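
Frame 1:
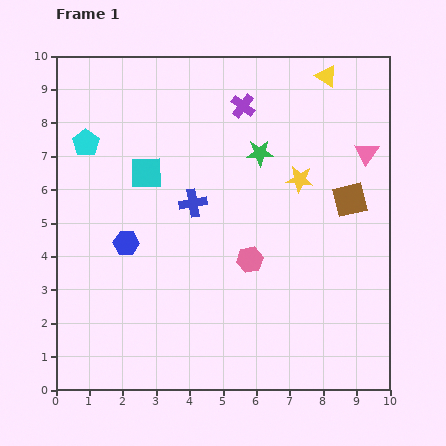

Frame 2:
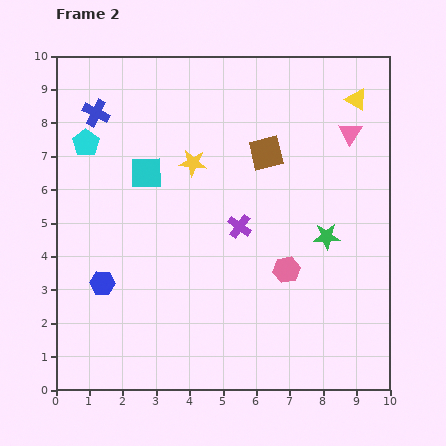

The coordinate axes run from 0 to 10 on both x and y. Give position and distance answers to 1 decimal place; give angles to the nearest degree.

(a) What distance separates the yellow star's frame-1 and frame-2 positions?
3.2

The yellow star moved from (7.3, 6.3) to (4.1, 6.8), a distance of √(3.2² + 0.5²) ≈ 3.2.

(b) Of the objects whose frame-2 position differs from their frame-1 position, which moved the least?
the pink triangle

(moved 0.8)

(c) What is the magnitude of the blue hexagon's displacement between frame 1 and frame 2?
1.4

The blue hexagon moved from (2.1, 4.4) to (1.4, 3.2), a distance of √(0.7² + 1.2²) ≈ 1.4.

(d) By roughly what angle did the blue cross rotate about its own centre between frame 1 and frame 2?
35° clockwise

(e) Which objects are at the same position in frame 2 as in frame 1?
the cyan square, the cyan pentagon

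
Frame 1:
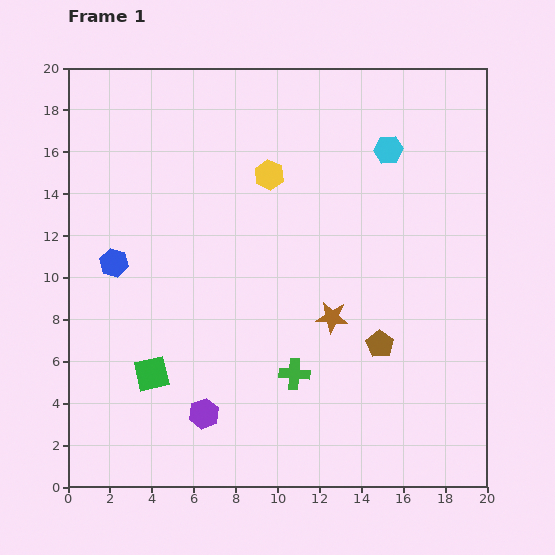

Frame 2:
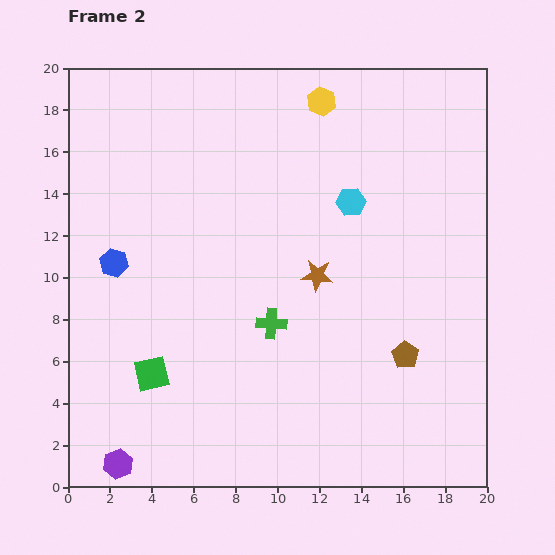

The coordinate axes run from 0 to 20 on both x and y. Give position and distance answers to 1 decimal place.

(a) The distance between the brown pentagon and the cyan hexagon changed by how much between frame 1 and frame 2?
-1.6

Distance in frame 1: 9.3. Distance in frame 2: 7.7.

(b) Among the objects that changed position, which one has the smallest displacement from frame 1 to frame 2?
the brown pentagon

(moved 1.3)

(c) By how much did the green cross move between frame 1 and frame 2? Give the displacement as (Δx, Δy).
(-1.1, 2.4)

The green cross was at (10.8, 5.4) in frame 1 and (9.7, 7.8) in frame 2.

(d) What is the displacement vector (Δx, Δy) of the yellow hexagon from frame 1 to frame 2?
(2.5, 3.5)

The yellow hexagon was at (9.6, 14.9) in frame 1 and (12.1, 18.4) in frame 2.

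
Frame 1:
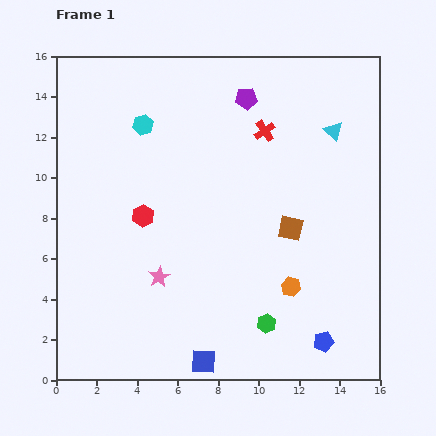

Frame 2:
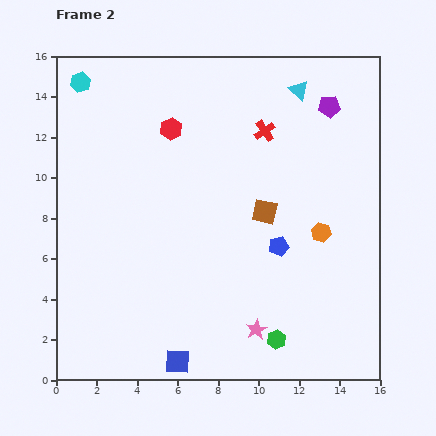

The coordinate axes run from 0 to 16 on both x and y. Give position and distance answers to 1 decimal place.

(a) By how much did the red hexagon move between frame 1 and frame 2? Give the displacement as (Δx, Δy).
(1.4, 4.3)

The red hexagon was at (4.3, 8.1) in frame 1 and (5.7, 12.4) in frame 2.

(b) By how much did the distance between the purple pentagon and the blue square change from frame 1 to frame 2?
+1.5

Distance in frame 1: 13.2. Distance in frame 2: 14.7.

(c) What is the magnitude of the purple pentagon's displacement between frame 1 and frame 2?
4.1

The purple pentagon moved from (9.4, 13.9) to (13.5, 13.5), a distance of √(4.1² + 0.4²) ≈ 4.1.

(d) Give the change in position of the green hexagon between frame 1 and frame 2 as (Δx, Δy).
(0.5, -0.8)

The green hexagon was at (10.4, 2.8) in frame 1 and (10.9, 2.0) in frame 2.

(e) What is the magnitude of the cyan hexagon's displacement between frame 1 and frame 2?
3.7

The cyan hexagon moved from (4.3, 12.6) to (1.2, 14.7), a distance of √(3.1² + 2.1²) ≈ 3.7.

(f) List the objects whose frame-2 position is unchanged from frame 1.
the red cross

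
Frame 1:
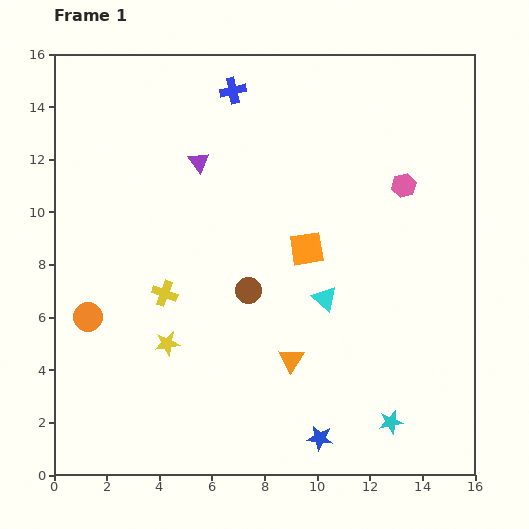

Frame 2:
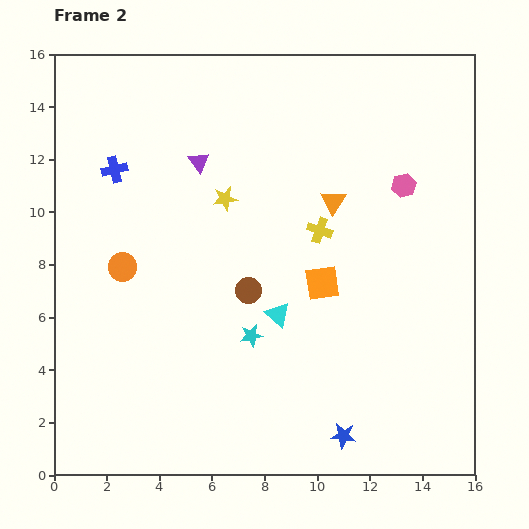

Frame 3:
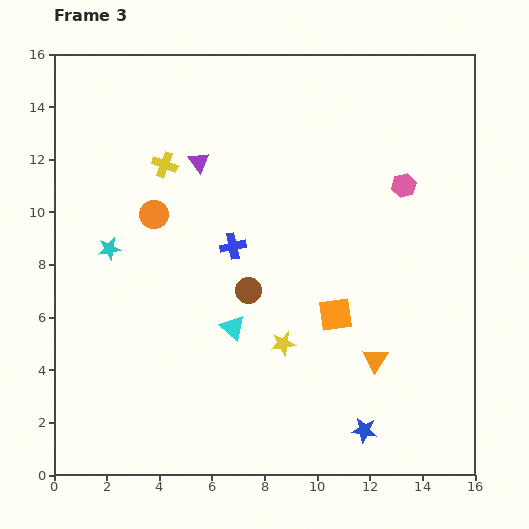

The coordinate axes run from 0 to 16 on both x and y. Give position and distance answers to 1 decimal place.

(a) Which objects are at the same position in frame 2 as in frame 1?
the brown circle, the pink hexagon, the purple triangle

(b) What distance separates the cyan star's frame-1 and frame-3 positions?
12.6

The cyan star moved from (12.8, 2.0) to (2.1, 8.6), a distance of √(10.7² + 6.6²) ≈ 12.6.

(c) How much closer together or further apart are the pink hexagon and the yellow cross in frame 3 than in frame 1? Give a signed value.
-0.9

Distance in frame 1: 10.0. Distance in frame 3: 9.1.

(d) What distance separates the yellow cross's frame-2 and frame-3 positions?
6.4

The yellow cross moved from (10.1, 9.3) to (4.2, 11.8), a distance of √(5.9² + 2.5²) ≈ 6.4.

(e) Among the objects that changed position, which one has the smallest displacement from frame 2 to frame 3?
the blue star

(moved 0.8)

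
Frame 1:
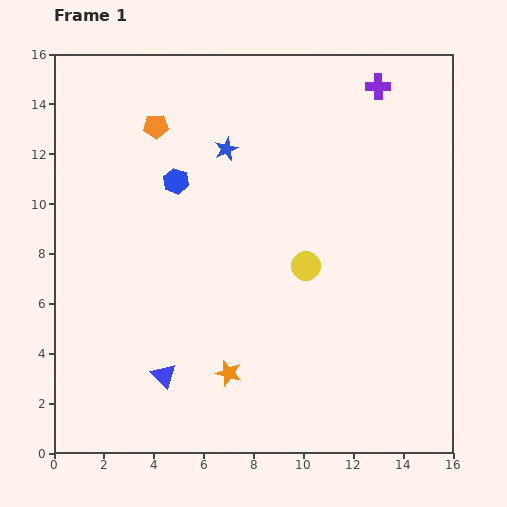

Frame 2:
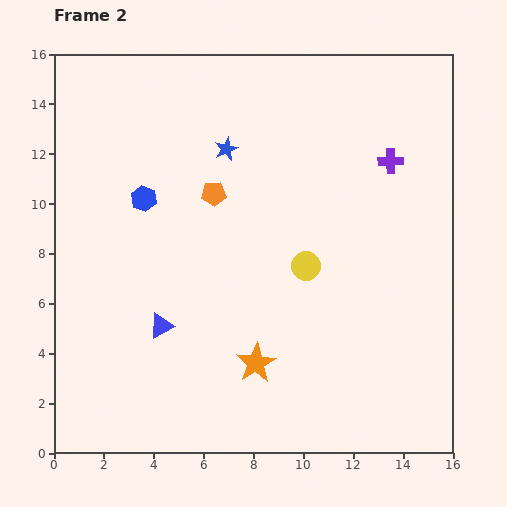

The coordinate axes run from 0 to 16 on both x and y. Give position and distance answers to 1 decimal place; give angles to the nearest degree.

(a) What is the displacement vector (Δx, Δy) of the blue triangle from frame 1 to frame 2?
(-0.1, 2.0)

The blue triangle was at (4.4, 3.1) in frame 1 and (4.3, 5.1) in frame 2.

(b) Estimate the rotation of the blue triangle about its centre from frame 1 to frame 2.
45° clockwise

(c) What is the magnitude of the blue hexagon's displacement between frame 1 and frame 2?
1.5

The blue hexagon moved from (4.9, 10.9) to (3.6, 10.2), a distance of √(1.3² + 0.7²) ≈ 1.5.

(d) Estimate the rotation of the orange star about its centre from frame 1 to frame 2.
26° clockwise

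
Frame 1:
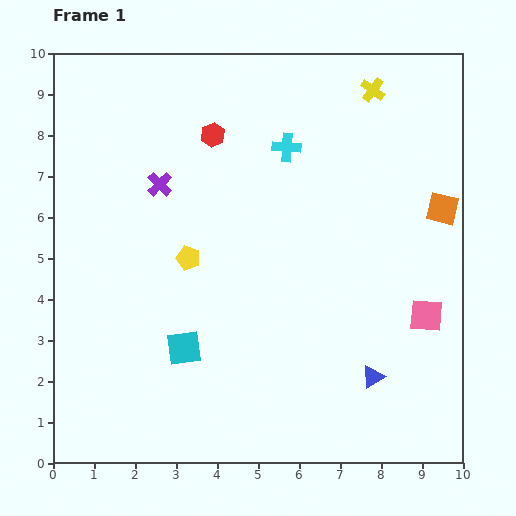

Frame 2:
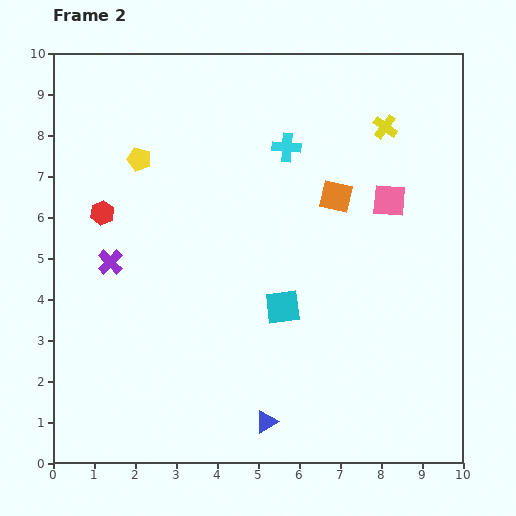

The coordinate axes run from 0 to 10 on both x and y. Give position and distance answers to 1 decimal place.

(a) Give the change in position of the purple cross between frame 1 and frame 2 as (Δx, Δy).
(-1.2, -1.9)

The purple cross was at (2.6, 6.8) in frame 1 and (1.4, 4.9) in frame 2.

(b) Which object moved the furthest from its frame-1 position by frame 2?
the red hexagon

(moved 3.3; next 2.9)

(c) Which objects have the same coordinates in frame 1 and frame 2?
the cyan cross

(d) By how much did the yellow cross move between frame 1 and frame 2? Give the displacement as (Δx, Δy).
(0.3, -0.9)

The yellow cross was at (7.8, 9.1) in frame 1 and (8.1, 8.2) in frame 2.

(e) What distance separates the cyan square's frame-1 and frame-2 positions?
2.6

The cyan square moved from (3.2, 2.8) to (5.6, 3.8), a distance of √(2.4² + 1.0²) ≈ 2.6.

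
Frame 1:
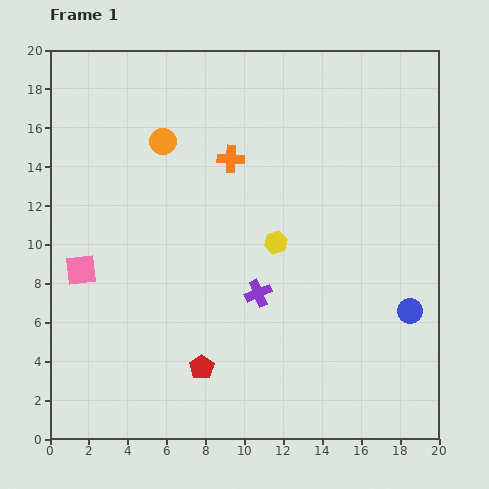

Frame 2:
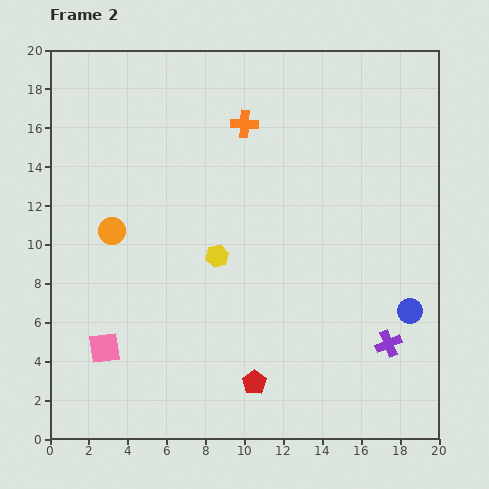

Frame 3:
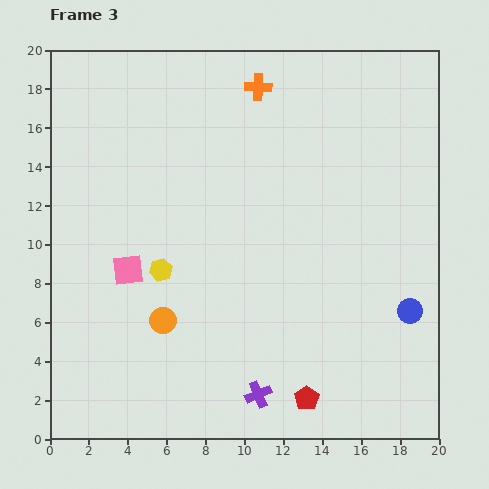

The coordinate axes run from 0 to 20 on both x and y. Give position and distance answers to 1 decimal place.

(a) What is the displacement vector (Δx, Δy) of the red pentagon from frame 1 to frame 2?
(2.7, -0.8)

The red pentagon was at (7.8, 3.7) in frame 1 and (10.5, 2.9) in frame 2.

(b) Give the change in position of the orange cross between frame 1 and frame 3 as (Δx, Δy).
(1.4, 3.7)

The orange cross was at (9.3, 14.4) in frame 1 and (10.7, 18.1) in frame 3.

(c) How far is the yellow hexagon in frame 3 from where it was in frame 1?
6.1

The yellow hexagon moved from (11.6, 10.1) to (5.7, 8.7), a distance of √(5.9² + 1.4²) ≈ 6.1.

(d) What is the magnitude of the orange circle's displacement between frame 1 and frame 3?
9.2

The orange circle moved from (5.8, 15.3) to (5.8, 6.1), a distance of √(0.0² + 9.2²) ≈ 9.2.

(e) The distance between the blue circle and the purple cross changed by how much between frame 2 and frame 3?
+6.9

Distance in frame 2: 2.0. Distance in frame 3: 8.9.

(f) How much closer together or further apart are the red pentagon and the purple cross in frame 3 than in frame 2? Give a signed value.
-4.7

Distance in frame 2: 7.2. Distance in frame 3: 2.5.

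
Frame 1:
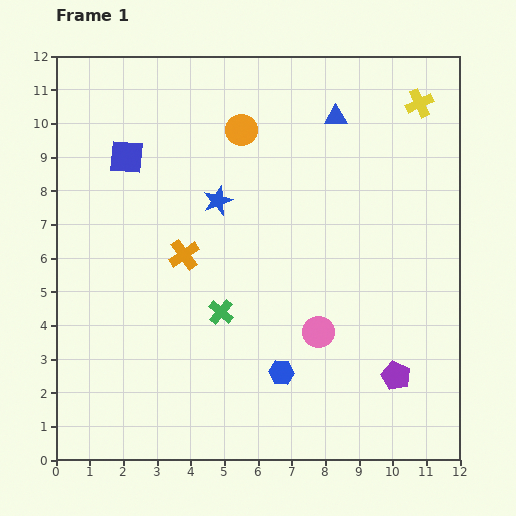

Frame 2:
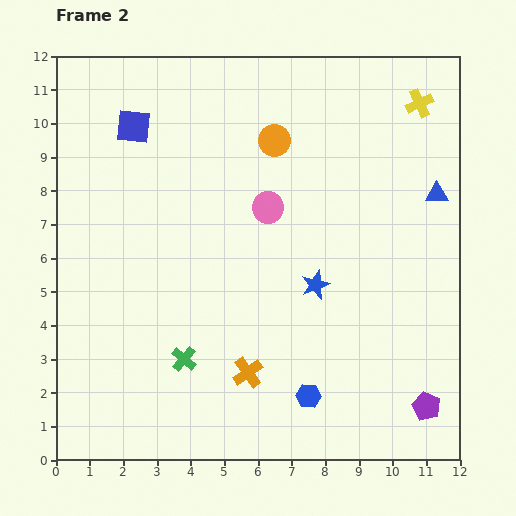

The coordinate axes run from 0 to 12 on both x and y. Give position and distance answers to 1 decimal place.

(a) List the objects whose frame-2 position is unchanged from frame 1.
the yellow cross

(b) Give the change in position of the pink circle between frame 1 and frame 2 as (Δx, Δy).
(-1.5, 3.7)

The pink circle was at (7.8, 3.8) in frame 1 and (6.3, 7.5) in frame 2.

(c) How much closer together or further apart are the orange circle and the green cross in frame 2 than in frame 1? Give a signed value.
+1.6

Distance in frame 1: 5.4. Distance in frame 2: 7.0.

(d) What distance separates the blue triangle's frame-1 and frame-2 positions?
3.8

The blue triangle moved from (8.3, 10.2) to (11.3, 7.9), a distance of √(3.0² + 2.3²) ≈ 3.8.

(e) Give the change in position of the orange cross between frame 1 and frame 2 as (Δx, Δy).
(1.9, -3.5)

The orange cross was at (3.8, 6.1) in frame 1 and (5.7, 2.6) in frame 2.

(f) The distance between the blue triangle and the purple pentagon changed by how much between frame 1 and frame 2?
-1.6

Distance in frame 1: 7.9. Distance in frame 2: 6.3.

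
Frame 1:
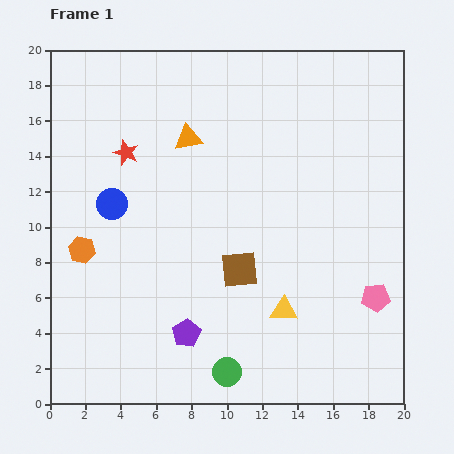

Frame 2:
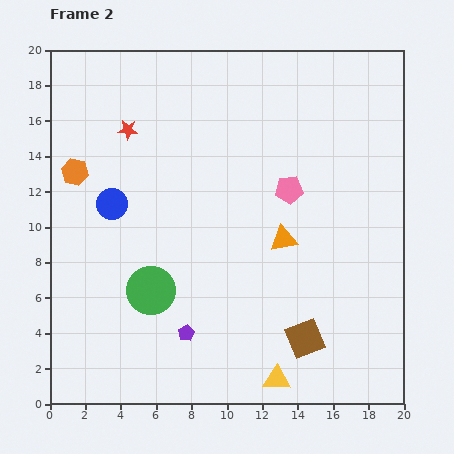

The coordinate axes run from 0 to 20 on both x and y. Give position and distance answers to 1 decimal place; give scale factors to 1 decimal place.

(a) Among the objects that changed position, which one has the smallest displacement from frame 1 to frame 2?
the red star

(moved 1.3)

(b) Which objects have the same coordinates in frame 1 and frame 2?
the blue circle, the purple pentagon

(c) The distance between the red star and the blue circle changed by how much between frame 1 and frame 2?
+1.3

Distance in frame 1: 3.0. Distance in frame 2: 4.3.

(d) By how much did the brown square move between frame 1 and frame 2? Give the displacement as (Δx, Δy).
(3.7, -3.9)

The brown square was at (10.7, 7.6) in frame 1 and (14.4, 3.7) in frame 2.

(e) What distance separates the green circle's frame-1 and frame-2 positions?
6.3

The green circle moved from (10.0, 1.8) to (5.7, 6.4), a distance of √(4.3² + 4.6²) ≈ 6.3.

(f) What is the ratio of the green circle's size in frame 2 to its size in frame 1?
1.6×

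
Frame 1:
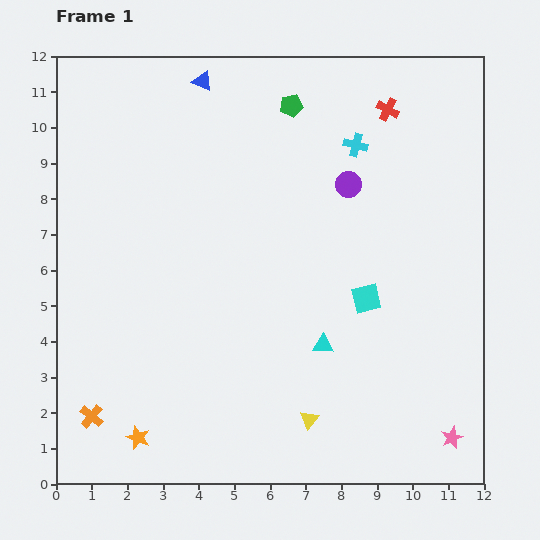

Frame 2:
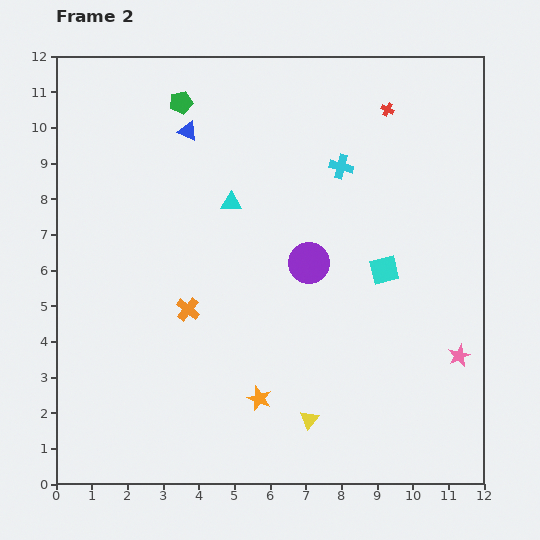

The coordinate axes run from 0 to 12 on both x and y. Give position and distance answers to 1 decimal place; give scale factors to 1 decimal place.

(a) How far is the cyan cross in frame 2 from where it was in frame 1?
0.7

The cyan cross moved from (8.4, 9.5) to (8.0, 8.9), a distance of √(0.4² + 0.6²) ≈ 0.7.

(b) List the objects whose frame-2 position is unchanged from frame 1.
the yellow triangle, the red cross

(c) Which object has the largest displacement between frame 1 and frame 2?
the cyan triangle

(moved 4.8; next 4.0)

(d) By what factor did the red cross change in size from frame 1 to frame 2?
0.6×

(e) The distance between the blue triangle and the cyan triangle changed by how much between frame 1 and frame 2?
-5.8

Distance in frame 1: 8.1. Distance in frame 2: 2.3.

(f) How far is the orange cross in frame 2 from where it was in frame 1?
4.0

The orange cross moved from (1.0, 1.9) to (3.7, 4.9), a distance of √(2.7² + 3.0²) ≈ 4.0.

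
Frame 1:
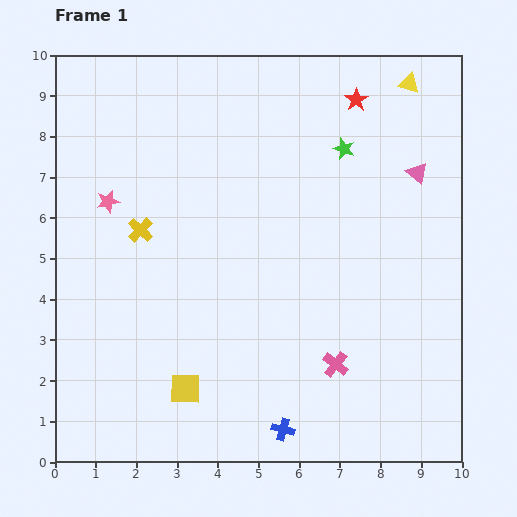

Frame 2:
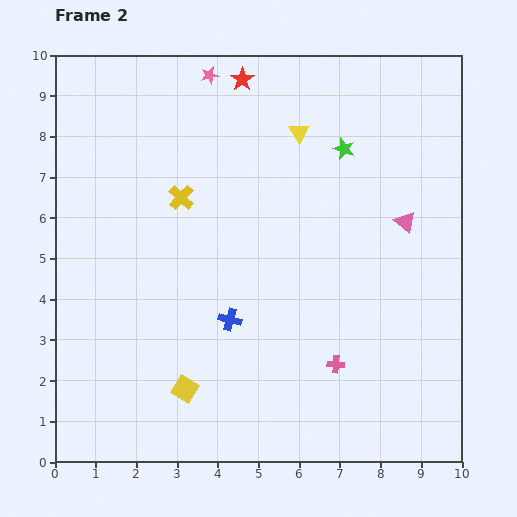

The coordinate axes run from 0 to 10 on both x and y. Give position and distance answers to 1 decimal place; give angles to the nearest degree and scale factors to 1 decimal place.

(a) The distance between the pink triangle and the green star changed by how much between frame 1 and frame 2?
+0.4

Distance in frame 1: 1.9. Distance in frame 2: 2.3.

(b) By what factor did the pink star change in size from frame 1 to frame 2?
0.8×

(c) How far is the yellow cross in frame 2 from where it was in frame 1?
1.3

The yellow cross moved from (2.1, 5.7) to (3.1, 6.5), a distance of √(1.0² + 0.8²) ≈ 1.3.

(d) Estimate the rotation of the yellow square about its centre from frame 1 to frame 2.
30° clockwise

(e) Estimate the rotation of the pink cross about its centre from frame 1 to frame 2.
34° counter-clockwise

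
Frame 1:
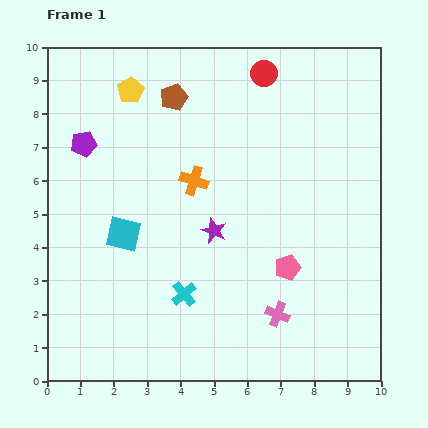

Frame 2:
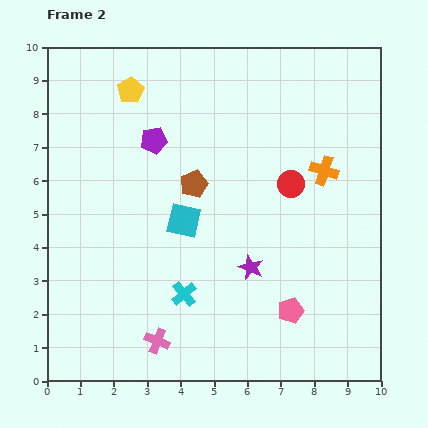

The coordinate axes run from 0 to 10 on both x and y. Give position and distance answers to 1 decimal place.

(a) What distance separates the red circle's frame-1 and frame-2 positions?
3.4

The red circle moved from (6.5, 9.2) to (7.3, 5.9), a distance of √(0.8² + 3.3²) ≈ 3.4.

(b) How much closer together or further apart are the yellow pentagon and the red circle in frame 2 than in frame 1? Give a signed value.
+1.6

Distance in frame 1: 4.0. Distance in frame 2: 5.6.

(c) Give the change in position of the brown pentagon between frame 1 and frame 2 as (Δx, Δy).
(0.6, -2.6)

The brown pentagon was at (3.8, 8.5) in frame 1 and (4.4, 5.9) in frame 2.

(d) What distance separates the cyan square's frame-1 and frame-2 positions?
1.8

The cyan square moved from (2.3, 4.4) to (4.1, 4.8), a distance of √(1.8² + 0.4²) ≈ 1.8.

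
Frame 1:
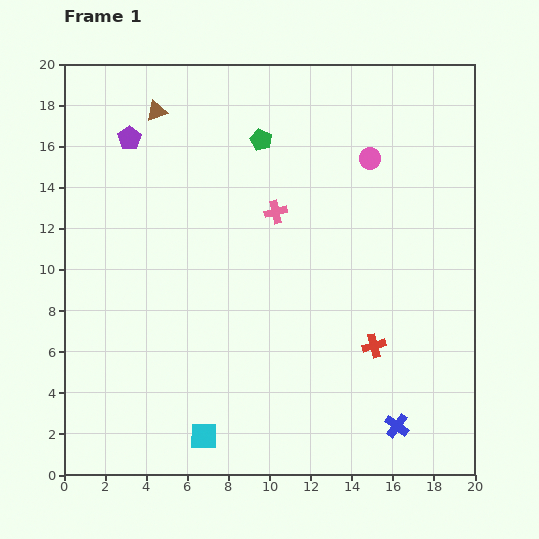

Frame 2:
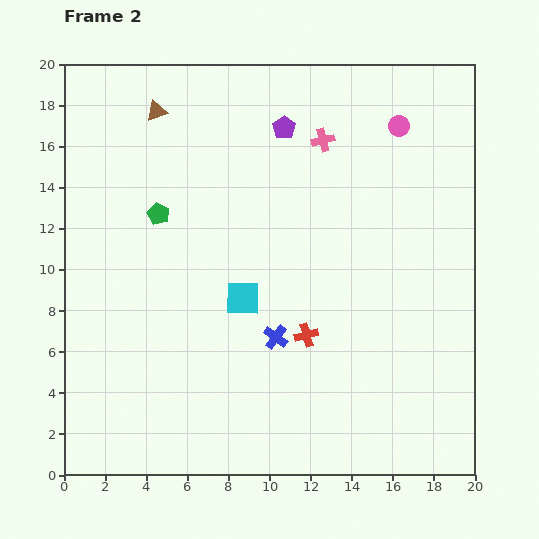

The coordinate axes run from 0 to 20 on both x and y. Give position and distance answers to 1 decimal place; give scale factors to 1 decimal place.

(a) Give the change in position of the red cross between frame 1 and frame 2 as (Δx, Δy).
(-3.3, 0.5)

The red cross was at (15.1, 6.3) in frame 1 and (11.8, 6.8) in frame 2.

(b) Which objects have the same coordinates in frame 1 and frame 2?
the brown triangle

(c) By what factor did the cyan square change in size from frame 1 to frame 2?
1.3×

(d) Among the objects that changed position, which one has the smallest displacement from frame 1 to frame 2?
the pink circle

(moved 2.1)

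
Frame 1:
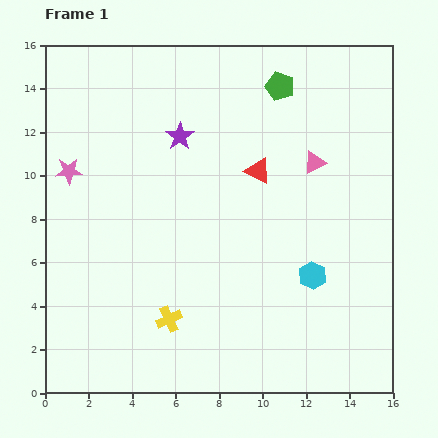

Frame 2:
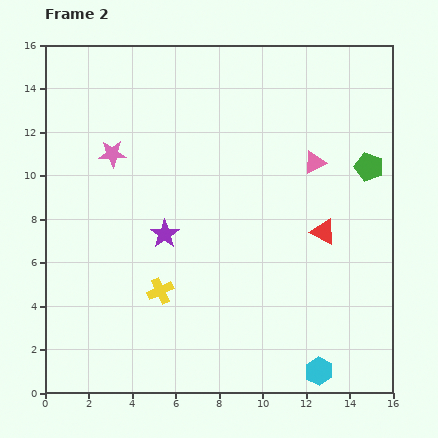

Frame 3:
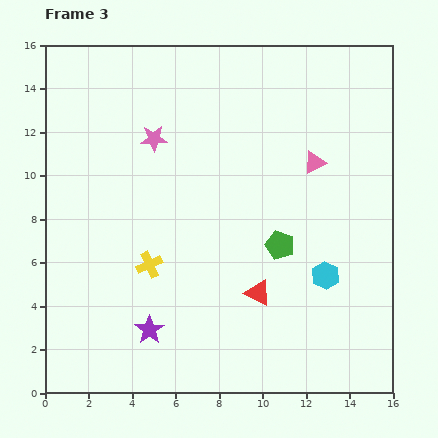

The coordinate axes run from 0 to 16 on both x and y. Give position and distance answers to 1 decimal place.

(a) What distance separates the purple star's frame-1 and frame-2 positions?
4.6

The purple star moved from (6.2, 11.8) to (5.5, 7.3), a distance of √(0.7² + 4.5²) ≈ 4.6.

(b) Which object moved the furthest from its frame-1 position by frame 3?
the purple star

(moved 9.0; next 7.3)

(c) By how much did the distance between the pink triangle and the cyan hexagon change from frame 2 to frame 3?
-4.4

Distance in frame 2: 9.6. Distance in frame 3: 5.2.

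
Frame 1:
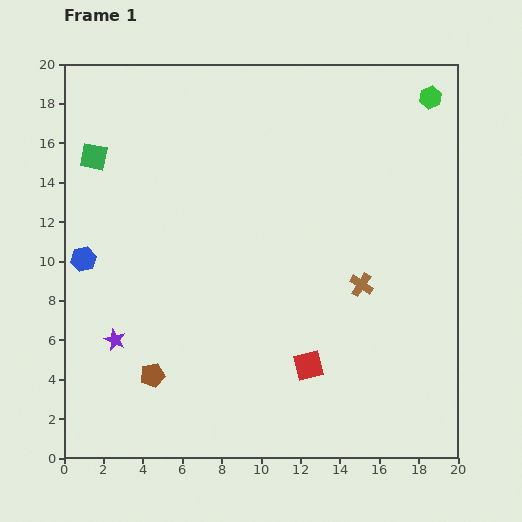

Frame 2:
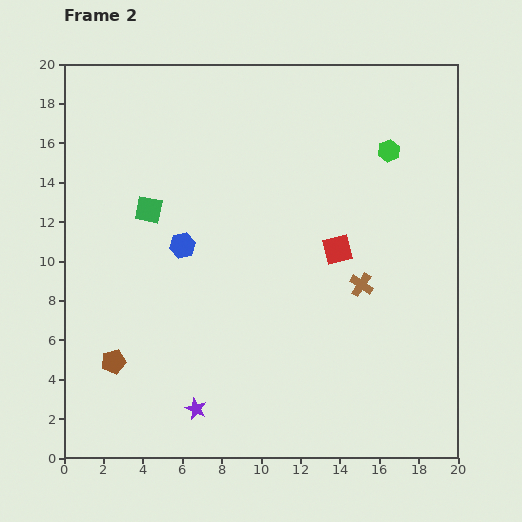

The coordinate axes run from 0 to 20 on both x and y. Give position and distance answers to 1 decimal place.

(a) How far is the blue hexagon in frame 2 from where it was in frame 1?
5.0

The blue hexagon moved from (1.0, 10.1) to (6.0, 10.8), a distance of √(5.0² + 0.7²) ≈ 5.0.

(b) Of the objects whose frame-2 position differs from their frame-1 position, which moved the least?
the brown pentagon

(moved 2.1)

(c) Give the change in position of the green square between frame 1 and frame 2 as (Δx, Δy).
(2.8, -2.7)

The green square was at (1.5, 15.3) in frame 1 and (4.3, 12.6) in frame 2.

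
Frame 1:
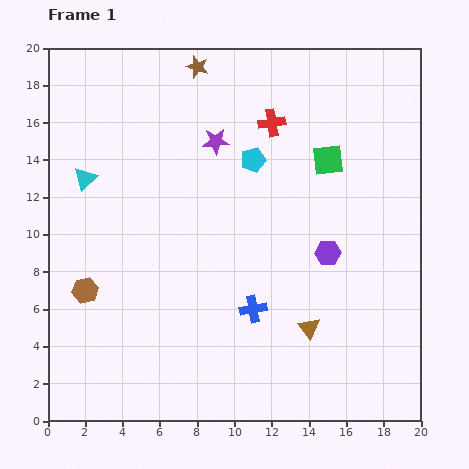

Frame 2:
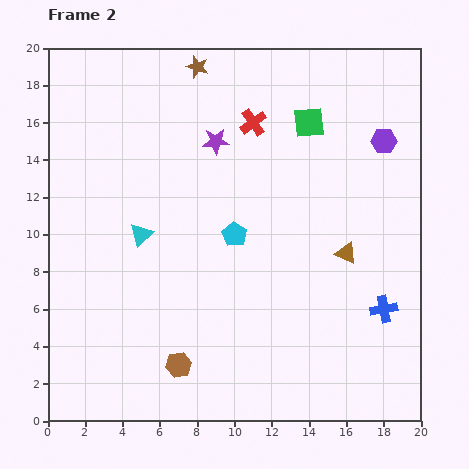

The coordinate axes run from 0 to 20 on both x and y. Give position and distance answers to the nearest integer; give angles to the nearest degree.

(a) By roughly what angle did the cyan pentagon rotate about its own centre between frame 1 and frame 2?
25° counter-clockwise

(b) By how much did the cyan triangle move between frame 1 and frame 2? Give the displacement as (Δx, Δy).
(3, -3)

The cyan triangle was at (2, 13) in frame 1 and (5, 10) in frame 2.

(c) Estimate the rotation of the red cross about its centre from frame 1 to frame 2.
27° counter-clockwise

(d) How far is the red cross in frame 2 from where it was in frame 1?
1

The red cross moved from (12, 16) to (11, 16), a distance of √(1² + 0²) ≈ 1.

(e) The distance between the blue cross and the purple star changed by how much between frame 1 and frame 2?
+4

Distance in frame 1: 9. Distance in frame 2: 13.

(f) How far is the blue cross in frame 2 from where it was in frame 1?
7

The blue cross moved from (11, 6) to (18, 6), a distance of √(7² + 0²) ≈ 7.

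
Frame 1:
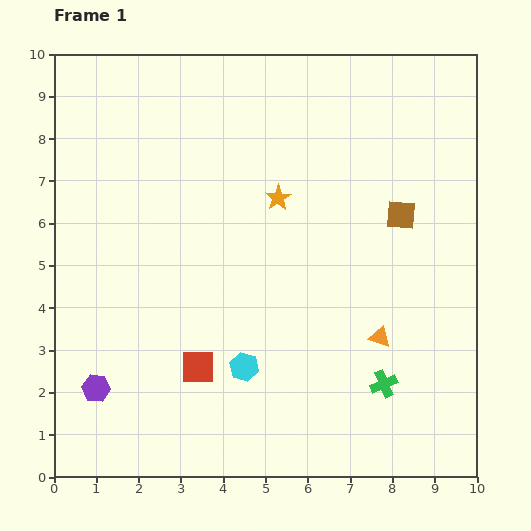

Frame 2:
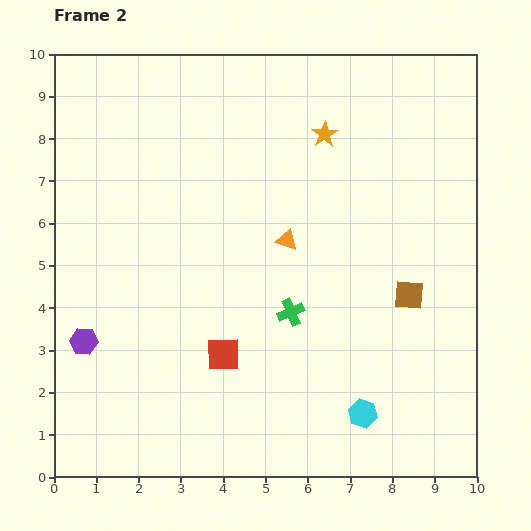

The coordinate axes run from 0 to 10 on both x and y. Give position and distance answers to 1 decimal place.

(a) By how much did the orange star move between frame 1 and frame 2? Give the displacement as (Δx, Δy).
(1.1, 1.5)

The orange star was at (5.3, 6.6) in frame 1 and (6.4, 8.1) in frame 2.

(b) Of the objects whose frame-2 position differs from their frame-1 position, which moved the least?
the red square

(moved 0.7)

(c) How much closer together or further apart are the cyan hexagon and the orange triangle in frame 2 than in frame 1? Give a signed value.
+1.2

Distance in frame 1: 3.3. Distance in frame 2: 4.5.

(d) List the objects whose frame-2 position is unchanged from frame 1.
none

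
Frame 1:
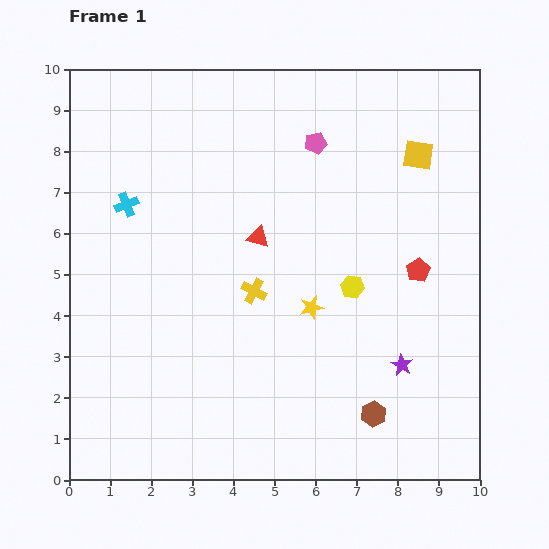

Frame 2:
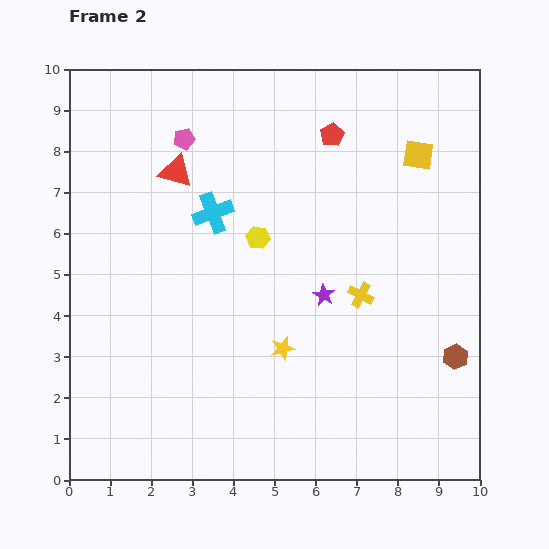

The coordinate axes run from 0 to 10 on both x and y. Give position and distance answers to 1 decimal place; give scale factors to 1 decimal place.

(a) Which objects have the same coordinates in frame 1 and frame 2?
the yellow square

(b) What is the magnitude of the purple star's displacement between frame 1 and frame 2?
2.5

The purple star moved from (8.1, 2.8) to (6.2, 4.5), a distance of √(1.9² + 1.7²) ≈ 2.5.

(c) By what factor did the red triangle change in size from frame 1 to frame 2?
1.5×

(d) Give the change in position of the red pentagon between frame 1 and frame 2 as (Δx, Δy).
(-2.1, 3.3)

The red pentagon was at (8.5, 5.1) in frame 1 and (6.4, 8.4) in frame 2.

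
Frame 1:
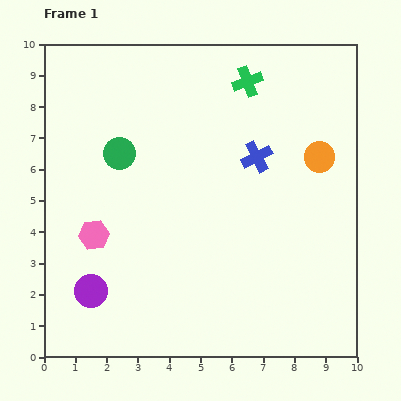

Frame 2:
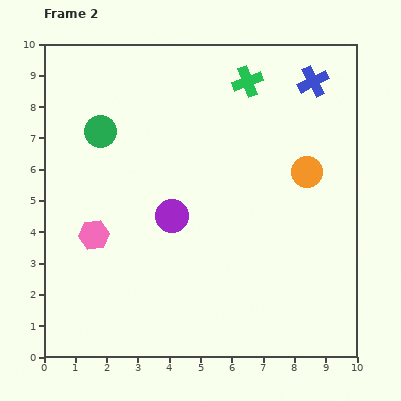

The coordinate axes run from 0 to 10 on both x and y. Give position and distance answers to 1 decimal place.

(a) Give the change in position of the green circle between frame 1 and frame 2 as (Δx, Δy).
(-0.6, 0.7)

The green circle was at (2.4, 6.5) in frame 1 and (1.8, 7.2) in frame 2.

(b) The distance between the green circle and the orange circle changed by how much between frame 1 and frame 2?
+0.3

Distance in frame 1: 6.4. Distance in frame 2: 6.7.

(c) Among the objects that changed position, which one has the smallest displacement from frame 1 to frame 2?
the orange circle

(moved 0.6)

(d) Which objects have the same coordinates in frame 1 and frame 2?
the green cross, the pink hexagon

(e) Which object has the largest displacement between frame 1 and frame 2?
the purple circle

(moved 3.5; next 3.0)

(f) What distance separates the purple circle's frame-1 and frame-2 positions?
3.5

The purple circle moved from (1.5, 2.1) to (4.1, 4.5), a distance of √(2.6² + 2.4²) ≈ 3.5.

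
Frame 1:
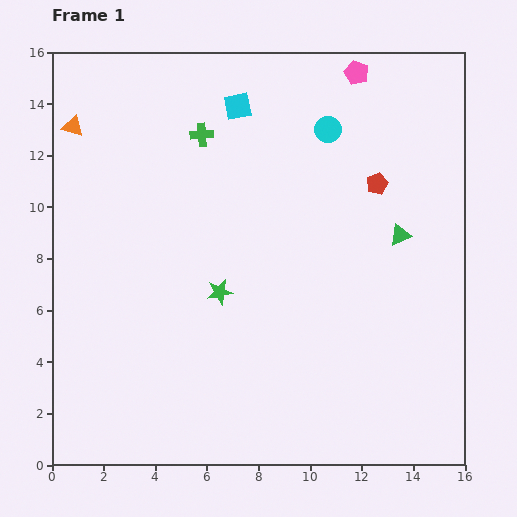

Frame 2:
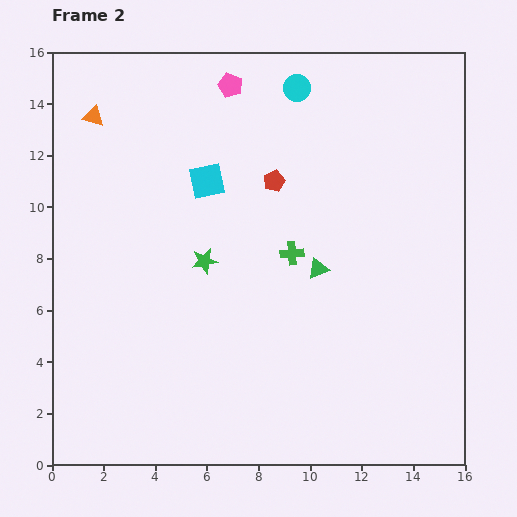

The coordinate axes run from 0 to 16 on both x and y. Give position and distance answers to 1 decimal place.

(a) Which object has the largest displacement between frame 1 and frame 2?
the green cross

(moved 5.8; next 4.9)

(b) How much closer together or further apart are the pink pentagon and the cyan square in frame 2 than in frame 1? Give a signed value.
-1.0

Distance in frame 1: 4.8. Distance in frame 2: 3.8.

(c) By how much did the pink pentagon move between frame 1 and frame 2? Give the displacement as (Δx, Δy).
(-4.9, -0.5)

The pink pentagon was at (11.8, 15.2) in frame 1 and (6.9, 14.7) in frame 2.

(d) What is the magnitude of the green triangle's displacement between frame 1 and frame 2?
3.5

The green triangle moved from (13.5, 8.9) to (10.3, 7.6), a distance of √(3.2² + 1.3²) ≈ 3.5.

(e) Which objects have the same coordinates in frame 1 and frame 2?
none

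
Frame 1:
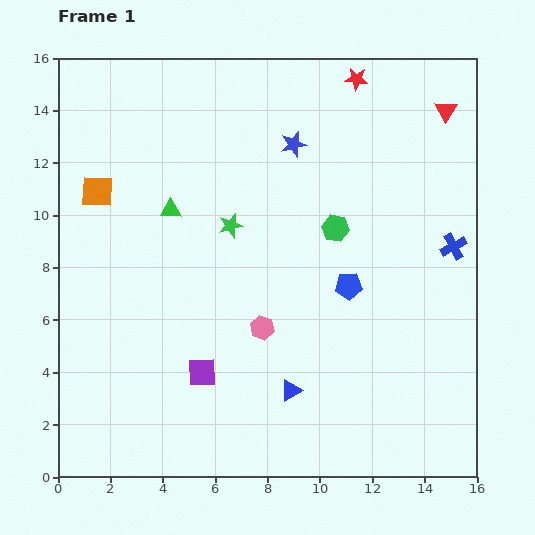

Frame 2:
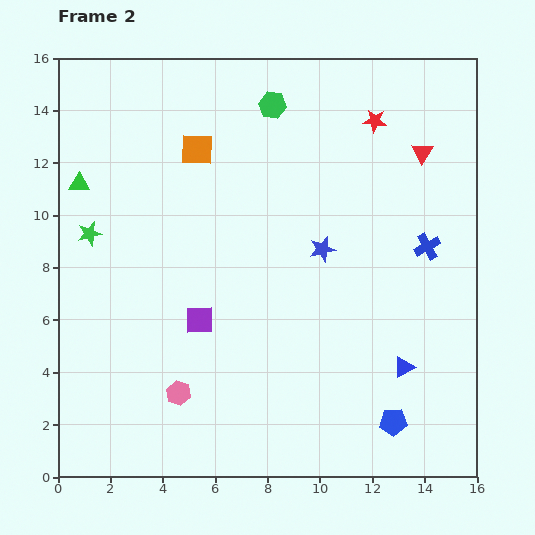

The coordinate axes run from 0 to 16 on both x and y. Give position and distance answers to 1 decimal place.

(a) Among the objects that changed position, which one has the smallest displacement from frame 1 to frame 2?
the blue cross

(moved 1.0)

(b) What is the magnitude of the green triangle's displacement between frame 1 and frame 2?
3.6

The green triangle moved from (4.3, 10.2) to (0.8, 11.2), a distance of √(3.5² + 1.0²) ≈ 3.6.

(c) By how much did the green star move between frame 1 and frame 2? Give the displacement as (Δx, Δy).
(-5.4, -0.3)

The green star was at (6.6, 9.6) in frame 1 and (1.2, 9.3) in frame 2.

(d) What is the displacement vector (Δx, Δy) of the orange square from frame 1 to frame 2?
(3.8, 1.6)

The orange square was at (1.5, 10.9) in frame 1 and (5.3, 12.5) in frame 2.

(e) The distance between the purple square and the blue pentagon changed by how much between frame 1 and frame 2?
+1.9

Distance in frame 1: 6.5. Distance in frame 2: 8.4.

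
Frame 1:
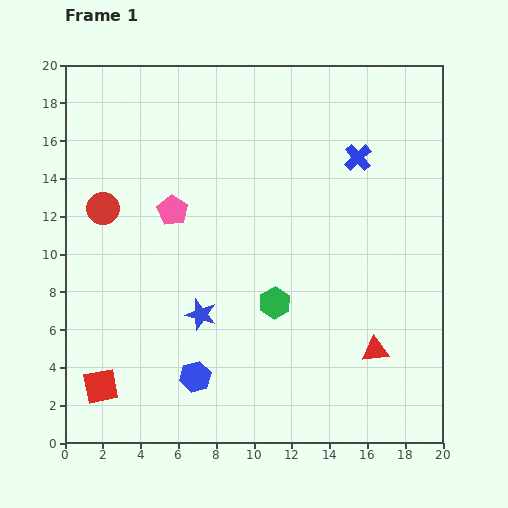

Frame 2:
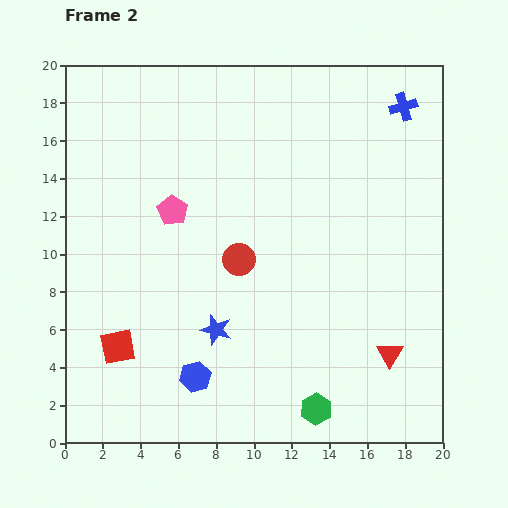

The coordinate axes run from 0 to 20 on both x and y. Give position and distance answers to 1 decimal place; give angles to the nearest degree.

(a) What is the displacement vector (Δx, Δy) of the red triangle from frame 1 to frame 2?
(0.8, -0.2)

The red triangle was at (16.4, 4.9) in frame 1 and (17.2, 4.7) in frame 2.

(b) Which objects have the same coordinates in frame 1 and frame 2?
the blue hexagon, the pink pentagon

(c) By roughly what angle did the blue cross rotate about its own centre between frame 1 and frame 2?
27° clockwise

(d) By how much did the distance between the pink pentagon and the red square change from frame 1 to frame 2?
-2.2

Distance in frame 1: 10.0. Distance in frame 2: 7.8.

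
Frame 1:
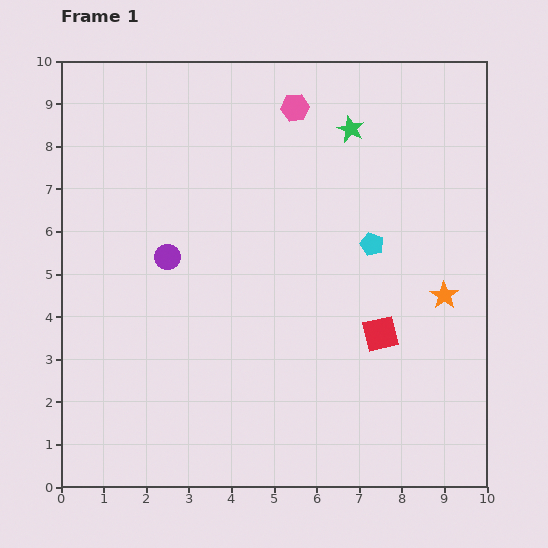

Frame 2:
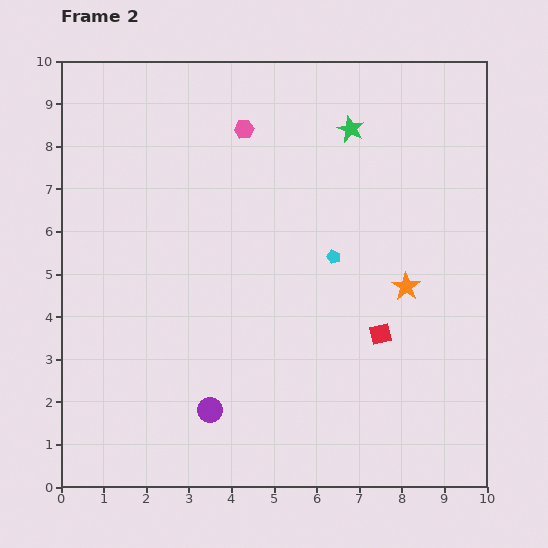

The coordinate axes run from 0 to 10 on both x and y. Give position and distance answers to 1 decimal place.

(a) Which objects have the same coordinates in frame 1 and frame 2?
the green star, the red square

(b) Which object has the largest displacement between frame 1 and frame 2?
the purple circle

(moved 3.7; next 1.3)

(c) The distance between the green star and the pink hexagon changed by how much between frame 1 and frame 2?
+1.1

Distance in frame 1: 1.4. Distance in frame 2: 2.5.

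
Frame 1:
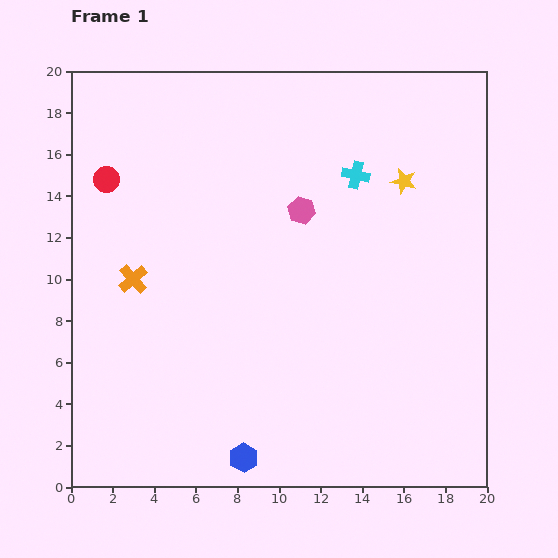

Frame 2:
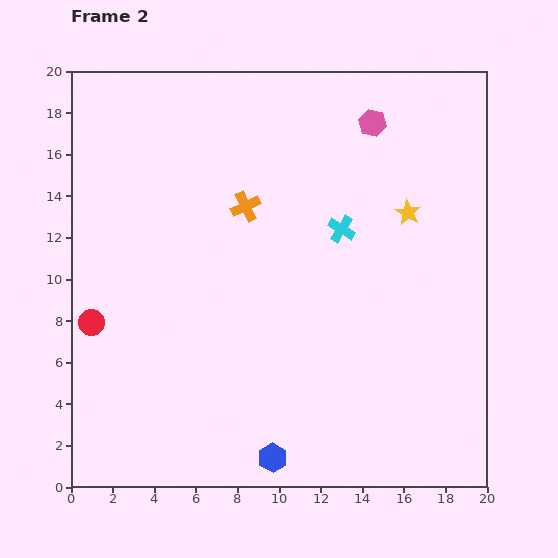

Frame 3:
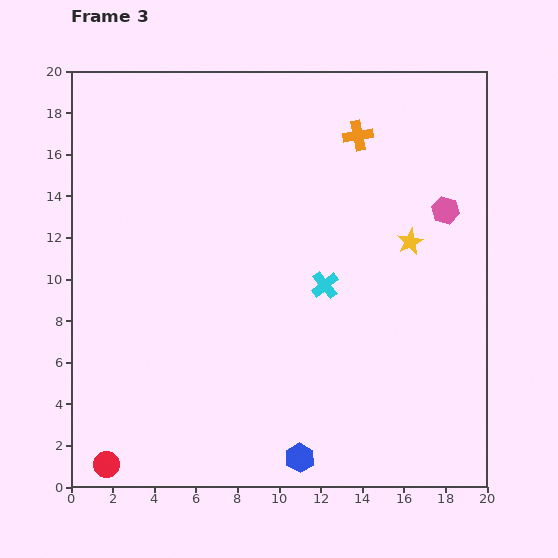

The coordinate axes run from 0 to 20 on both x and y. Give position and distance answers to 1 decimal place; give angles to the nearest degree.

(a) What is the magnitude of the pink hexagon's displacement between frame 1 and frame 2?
5.4

The pink hexagon moved from (11.1, 13.3) to (14.5, 17.5), a distance of √(3.4² + 4.2²) ≈ 5.4.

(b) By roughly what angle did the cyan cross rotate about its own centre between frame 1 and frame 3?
38° clockwise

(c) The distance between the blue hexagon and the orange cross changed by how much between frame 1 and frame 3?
+5.7

Distance in frame 1: 10.1. Distance in frame 3: 15.8.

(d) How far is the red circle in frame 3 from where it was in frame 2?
6.8

The red circle moved from (1.0, 7.9) to (1.7, 1.1), a distance of √(0.7² + 6.8²) ≈ 6.8.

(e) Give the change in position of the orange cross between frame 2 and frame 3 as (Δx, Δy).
(5.4, 3.4)

The orange cross was at (8.4, 13.5) in frame 2 and (13.8, 16.9) in frame 3.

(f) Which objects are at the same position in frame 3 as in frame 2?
none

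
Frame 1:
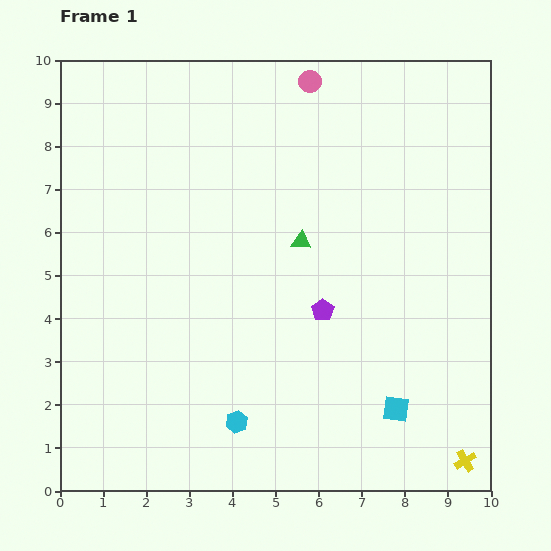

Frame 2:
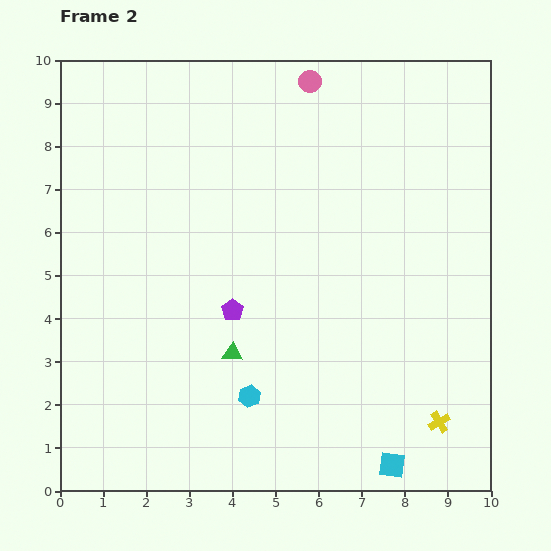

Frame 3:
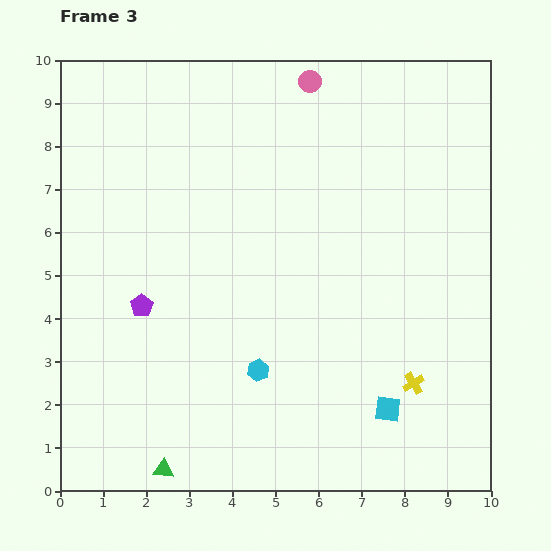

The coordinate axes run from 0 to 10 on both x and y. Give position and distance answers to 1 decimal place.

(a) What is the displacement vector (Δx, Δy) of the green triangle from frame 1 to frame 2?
(-1.6, -2.6)

The green triangle was at (5.6, 5.8) in frame 1 and (4.0, 3.2) in frame 2.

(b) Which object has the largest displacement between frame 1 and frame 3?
the green triangle

(moved 6.2; next 4.2)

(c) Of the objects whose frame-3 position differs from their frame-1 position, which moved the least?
the cyan square

(moved 0.2)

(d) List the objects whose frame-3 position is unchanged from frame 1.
the pink circle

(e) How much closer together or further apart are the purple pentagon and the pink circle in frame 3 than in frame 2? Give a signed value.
+0.9

Distance in frame 2: 5.6. Distance in frame 3: 6.5.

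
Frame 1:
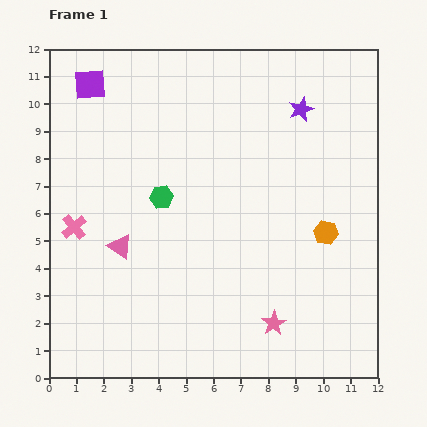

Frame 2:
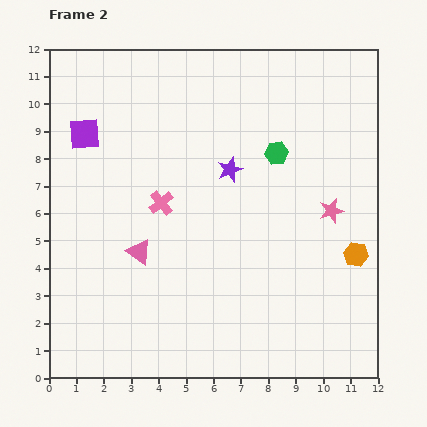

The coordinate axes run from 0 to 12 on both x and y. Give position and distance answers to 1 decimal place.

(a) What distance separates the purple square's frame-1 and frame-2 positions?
1.8

The purple square moved from (1.5, 10.7) to (1.3, 8.9), a distance of √(0.2² + 1.8²) ≈ 1.8.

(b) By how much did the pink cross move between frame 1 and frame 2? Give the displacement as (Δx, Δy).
(3.2, 0.9)

The pink cross was at (0.9, 5.5) in frame 1 and (4.1, 6.4) in frame 2.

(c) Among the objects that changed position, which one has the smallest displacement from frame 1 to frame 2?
the pink triangle

(moved 0.7)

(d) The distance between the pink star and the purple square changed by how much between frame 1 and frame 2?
-1.6

Distance in frame 1: 11.0. Distance in frame 2: 9.4.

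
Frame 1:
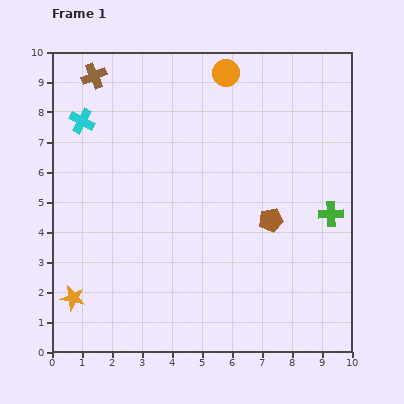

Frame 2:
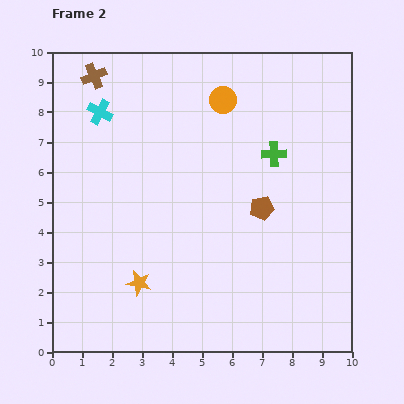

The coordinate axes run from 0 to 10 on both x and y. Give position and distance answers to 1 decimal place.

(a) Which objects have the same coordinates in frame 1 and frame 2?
the brown cross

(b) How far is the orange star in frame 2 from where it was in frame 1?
2.3

The orange star moved from (0.7, 1.8) to (2.9, 2.3), a distance of √(2.2² + 0.5²) ≈ 2.3.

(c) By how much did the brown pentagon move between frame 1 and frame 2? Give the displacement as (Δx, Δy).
(-0.3, 0.4)

The brown pentagon was at (7.3, 4.4) in frame 1 and (7.0, 4.8) in frame 2.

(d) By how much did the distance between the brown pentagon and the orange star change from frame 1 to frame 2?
-2.3

Distance in frame 1: 7.1. Distance in frame 2: 4.8.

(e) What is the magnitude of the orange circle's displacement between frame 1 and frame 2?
0.9

The orange circle moved from (5.8, 9.3) to (5.7, 8.4), a distance of √(0.1² + 0.9²) ≈ 0.9.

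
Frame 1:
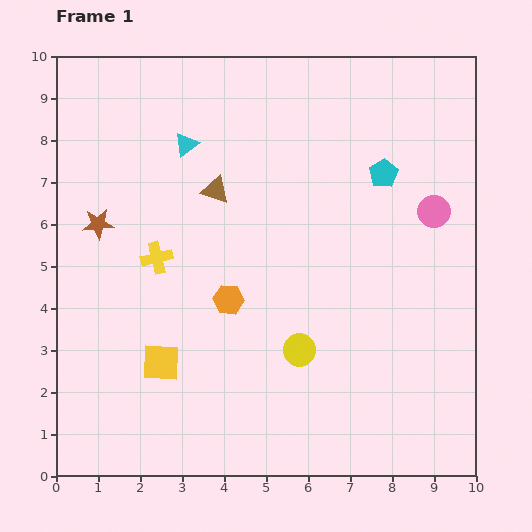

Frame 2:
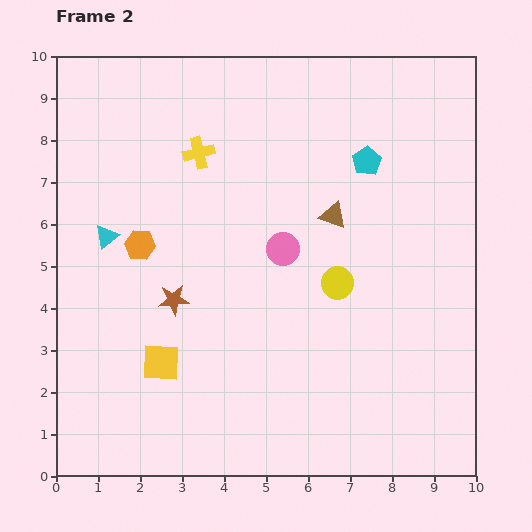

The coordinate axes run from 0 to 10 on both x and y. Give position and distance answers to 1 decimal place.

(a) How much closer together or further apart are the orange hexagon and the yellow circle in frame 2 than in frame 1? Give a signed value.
+2.7

Distance in frame 1: 2.1. Distance in frame 2: 4.8.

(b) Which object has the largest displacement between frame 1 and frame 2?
the pink circle

(moved 3.7; next 2.9)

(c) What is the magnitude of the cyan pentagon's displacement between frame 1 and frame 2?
0.5

The cyan pentagon moved from (7.8, 7.2) to (7.4, 7.5), a distance of √(0.4² + 0.3²) ≈ 0.5.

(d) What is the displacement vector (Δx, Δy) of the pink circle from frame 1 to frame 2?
(-3.6, -0.9)

The pink circle was at (9.0, 6.3) in frame 1 and (5.4, 5.4) in frame 2.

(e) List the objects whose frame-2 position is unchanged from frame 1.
the yellow square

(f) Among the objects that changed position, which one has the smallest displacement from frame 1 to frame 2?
the cyan pentagon

(moved 0.5)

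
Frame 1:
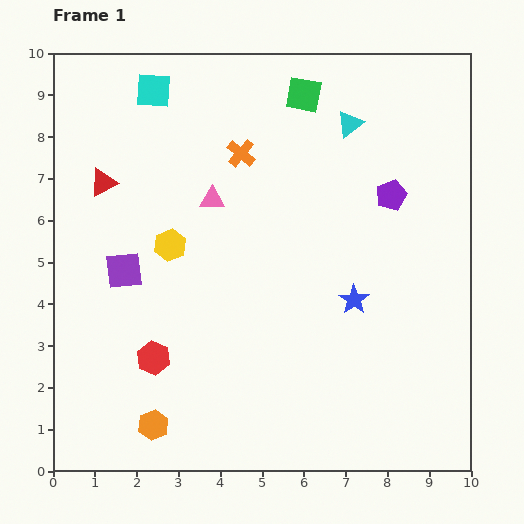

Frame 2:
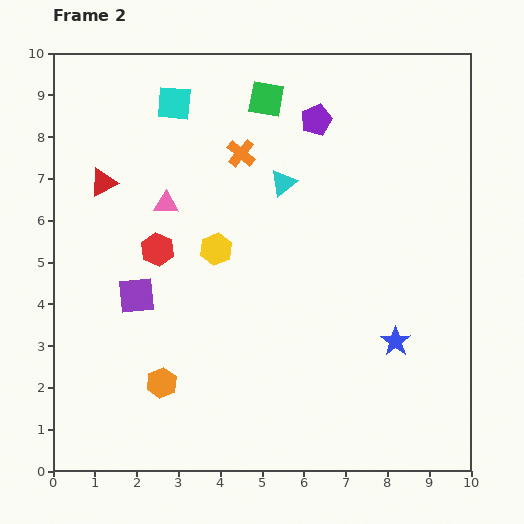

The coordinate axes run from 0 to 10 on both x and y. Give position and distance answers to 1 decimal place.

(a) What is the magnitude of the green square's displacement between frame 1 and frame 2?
0.9

The green square moved from (6.0, 9.0) to (5.1, 8.9), a distance of √(0.9² + 0.1²) ≈ 0.9.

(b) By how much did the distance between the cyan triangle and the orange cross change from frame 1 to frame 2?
-1.5

Distance in frame 1: 2.7. Distance in frame 2: 1.2.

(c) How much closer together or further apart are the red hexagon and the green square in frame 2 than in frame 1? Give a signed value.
-2.9

Distance in frame 1: 7.3. Distance in frame 2: 4.4.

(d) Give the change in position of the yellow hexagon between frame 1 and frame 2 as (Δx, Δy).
(1.1, -0.1)

The yellow hexagon was at (2.8, 5.4) in frame 1 and (3.9, 5.3) in frame 2.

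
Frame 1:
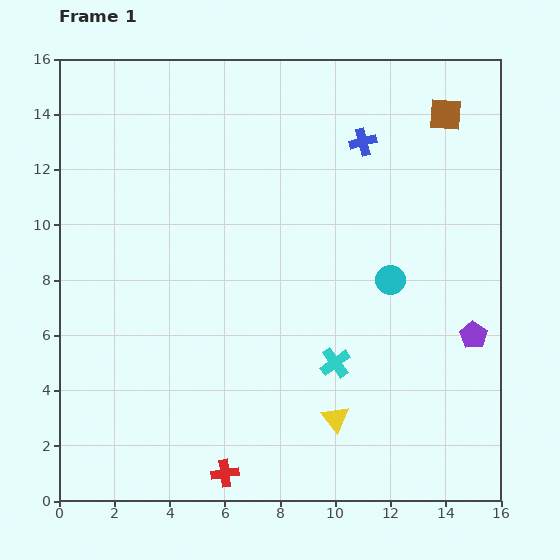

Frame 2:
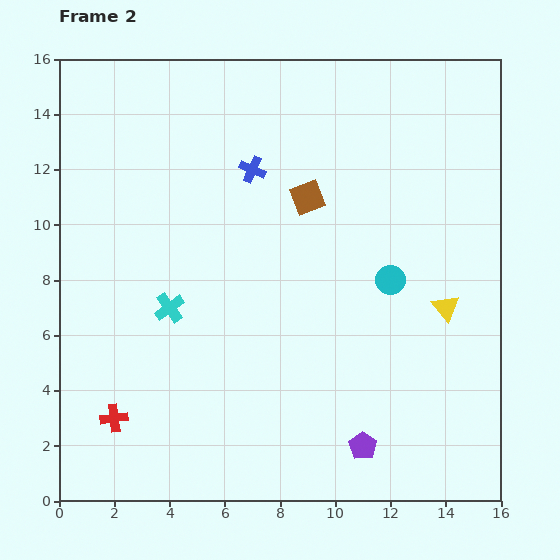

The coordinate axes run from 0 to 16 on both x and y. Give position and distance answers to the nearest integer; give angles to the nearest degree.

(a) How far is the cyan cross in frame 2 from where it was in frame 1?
6

The cyan cross moved from (10, 5) to (4, 7), a distance of √(6² + 2²) ≈ 6.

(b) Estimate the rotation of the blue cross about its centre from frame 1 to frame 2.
38° clockwise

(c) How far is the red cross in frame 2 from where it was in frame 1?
4

The red cross moved from (6, 1) to (2, 3), a distance of √(4² + 2²) ≈ 4.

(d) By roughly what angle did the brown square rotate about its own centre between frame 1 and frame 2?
25° counter-clockwise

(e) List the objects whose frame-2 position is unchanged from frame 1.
the cyan circle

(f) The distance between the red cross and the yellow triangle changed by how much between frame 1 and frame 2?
+9

Distance in frame 1: 4. Distance in frame 2: 13.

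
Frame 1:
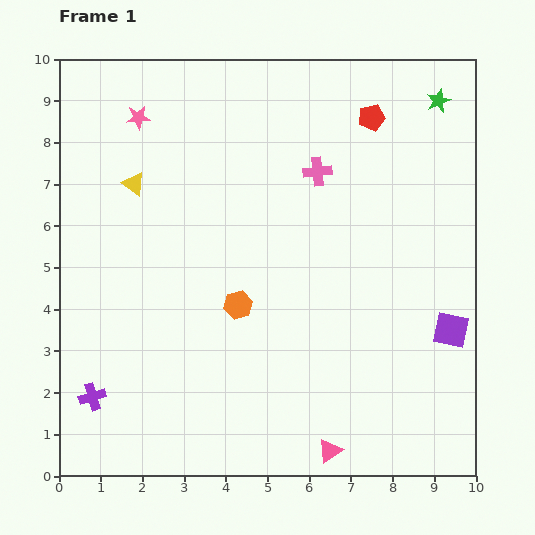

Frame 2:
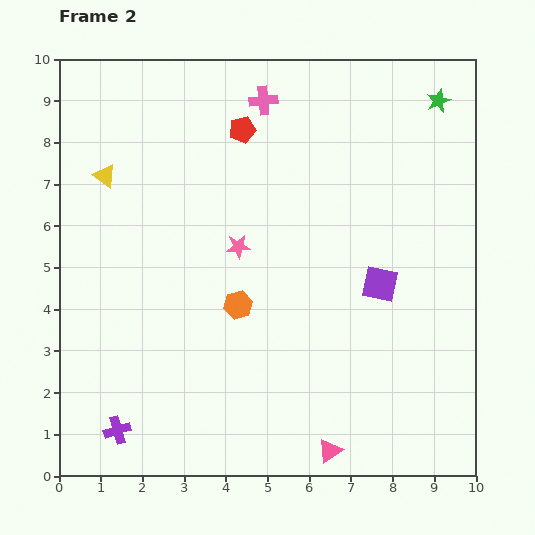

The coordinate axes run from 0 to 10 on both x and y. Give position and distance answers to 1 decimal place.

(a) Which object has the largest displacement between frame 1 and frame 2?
the pink star

(moved 3.9; next 3.1)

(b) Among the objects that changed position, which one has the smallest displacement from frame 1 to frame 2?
the yellow triangle

(moved 0.7)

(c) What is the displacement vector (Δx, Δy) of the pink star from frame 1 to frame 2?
(2.4, -3.1)

The pink star was at (1.9, 8.6) in frame 1 and (4.3, 5.5) in frame 2.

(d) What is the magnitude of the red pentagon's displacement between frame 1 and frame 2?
3.1

The red pentagon moved from (7.5, 8.6) to (4.4, 8.3), a distance of √(3.1² + 0.3²) ≈ 3.1.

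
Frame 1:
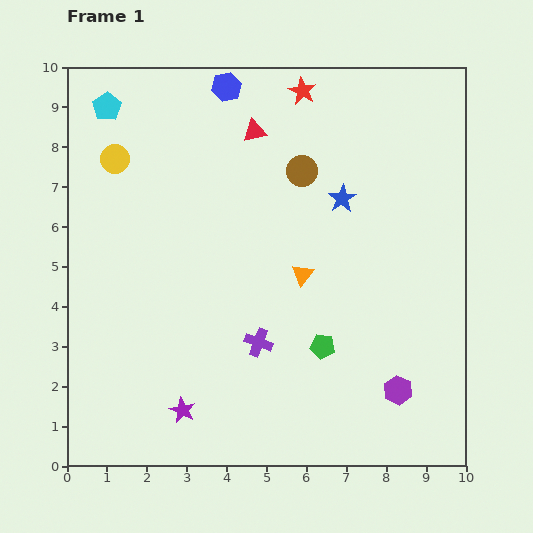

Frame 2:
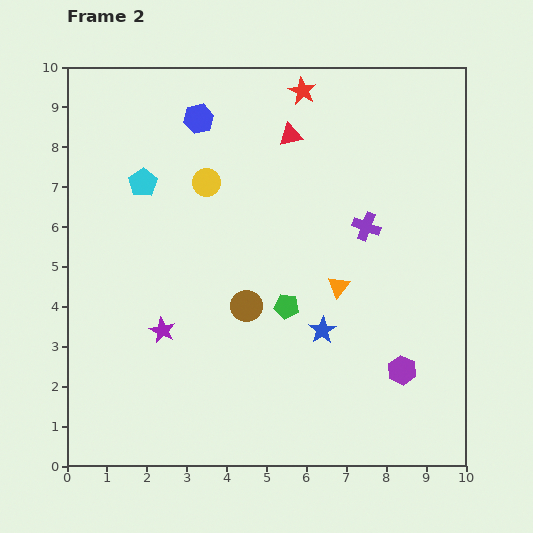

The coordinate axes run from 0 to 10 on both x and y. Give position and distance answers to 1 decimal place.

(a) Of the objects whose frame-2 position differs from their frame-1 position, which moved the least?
the purple hexagon

(moved 0.5)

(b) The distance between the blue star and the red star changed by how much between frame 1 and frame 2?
+3.1

Distance in frame 1: 2.9. Distance in frame 2: 6.0.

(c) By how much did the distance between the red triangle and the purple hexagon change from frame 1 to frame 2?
-0.9

Distance in frame 1: 7.4. Distance in frame 2: 6.5.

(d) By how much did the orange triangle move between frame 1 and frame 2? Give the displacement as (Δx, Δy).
(0.9, -0.3)

The orange triangle was at (5.9, 4.8) in frame 1 and (6.8, 4.5) in frame 2.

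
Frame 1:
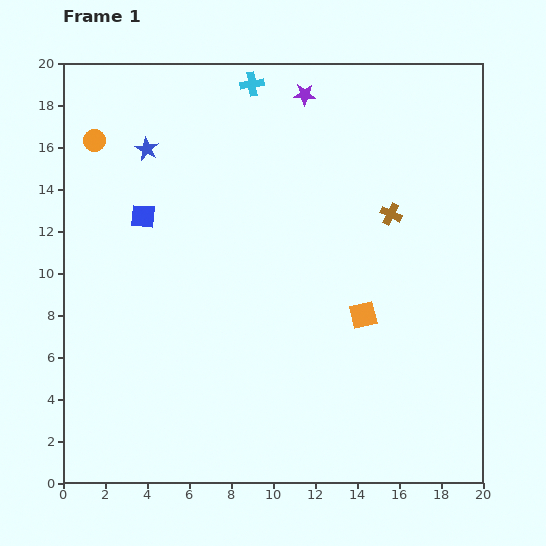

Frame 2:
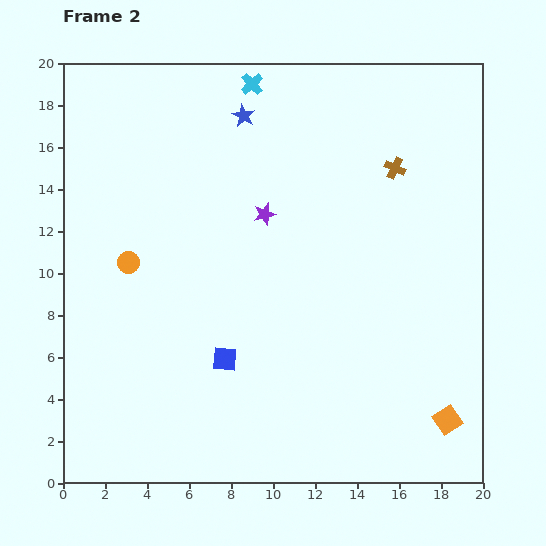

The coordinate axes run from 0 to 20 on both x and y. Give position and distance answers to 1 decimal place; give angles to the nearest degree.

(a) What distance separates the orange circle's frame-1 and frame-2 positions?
6.0

The orange circle moved from (1.5, 16.3) to (3.1, 10.5), a distance of √(1.6² + 5.8²) ≈ 6.0.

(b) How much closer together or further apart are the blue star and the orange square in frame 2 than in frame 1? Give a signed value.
+4.4

Distance in frame 1: 13.0. Distance in frame 2: 17.4.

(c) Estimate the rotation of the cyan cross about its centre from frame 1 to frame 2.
37° counter-clockwise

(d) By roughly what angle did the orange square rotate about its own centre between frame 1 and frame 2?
20° counter-clockwise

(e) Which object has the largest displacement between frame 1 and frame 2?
the blue square

(moved 7.8; next 6.4)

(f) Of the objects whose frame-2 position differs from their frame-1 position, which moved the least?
the brown cross

(moved 2.2)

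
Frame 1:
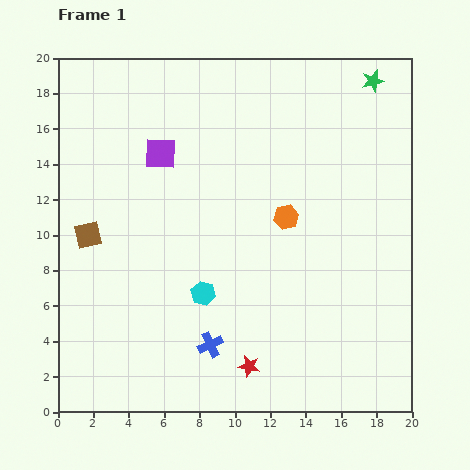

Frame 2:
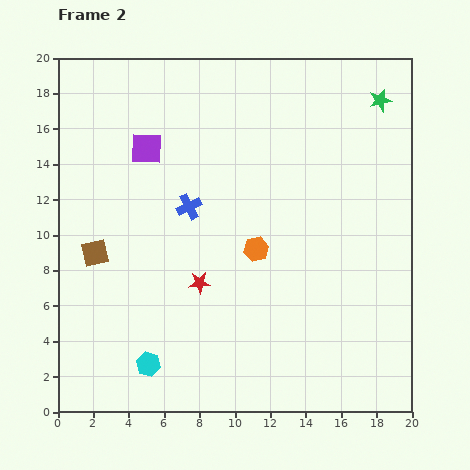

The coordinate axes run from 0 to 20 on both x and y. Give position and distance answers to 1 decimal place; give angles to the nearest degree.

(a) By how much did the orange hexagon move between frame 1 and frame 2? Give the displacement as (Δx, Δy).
(-1.7, -1.8)

The orange hexagon was at (12.9, 11.0) in frame 1 and (11.2, 9.2) in frame 2.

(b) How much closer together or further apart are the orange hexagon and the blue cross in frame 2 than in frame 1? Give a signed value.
-3.9

Distance in frame 1: 8.4. Distance in frame 2: 4.5.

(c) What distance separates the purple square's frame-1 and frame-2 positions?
0.9

The purple square moved from (5.8, 14.6) to (5.0, 14.9), a distance of √(0.8² + 0.3²) ≈ 0.9.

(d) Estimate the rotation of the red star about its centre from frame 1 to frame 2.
15° counter-clockwise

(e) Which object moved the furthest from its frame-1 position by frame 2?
the blue cross

(moved 7.9; next 5.5)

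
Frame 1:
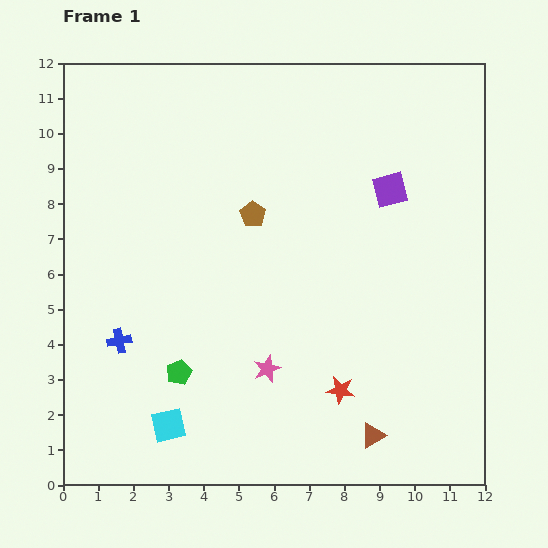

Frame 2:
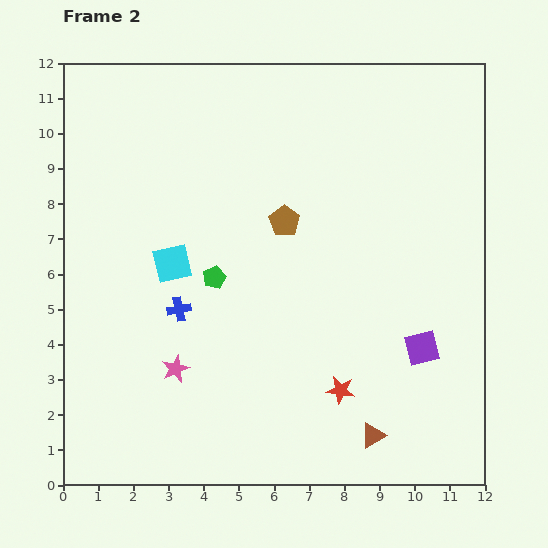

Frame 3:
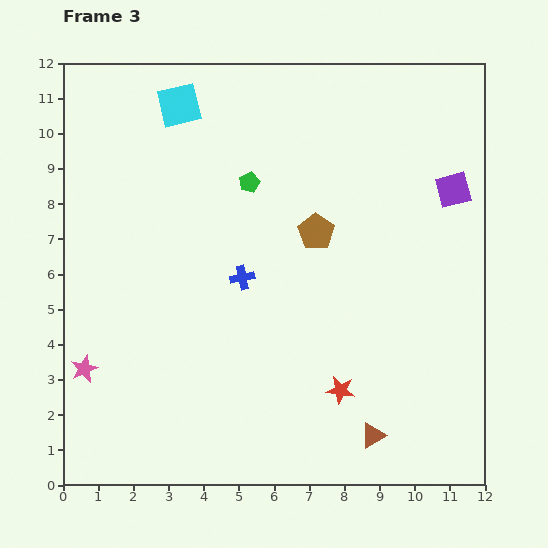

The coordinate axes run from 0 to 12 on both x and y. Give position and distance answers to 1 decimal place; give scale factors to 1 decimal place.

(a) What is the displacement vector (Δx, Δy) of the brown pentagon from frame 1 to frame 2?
(0.9, -0.2)

The brown pentagon was at (5.4, 7.7) in frame 1 and (6.3, 7.5) in frame 2.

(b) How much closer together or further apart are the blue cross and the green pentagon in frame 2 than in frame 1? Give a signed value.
-0.6

Distance in frame 1: 1.9. Distance in frame 2: 1.3.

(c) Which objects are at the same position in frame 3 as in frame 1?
the brown triangle, the red star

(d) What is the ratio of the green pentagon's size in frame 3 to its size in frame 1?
0.8×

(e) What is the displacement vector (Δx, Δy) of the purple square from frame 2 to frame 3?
(0.9, 4.5)

The purple square was at (10.2, 3.9) in frame 2 and (11.1, 8.4) in frame 3.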